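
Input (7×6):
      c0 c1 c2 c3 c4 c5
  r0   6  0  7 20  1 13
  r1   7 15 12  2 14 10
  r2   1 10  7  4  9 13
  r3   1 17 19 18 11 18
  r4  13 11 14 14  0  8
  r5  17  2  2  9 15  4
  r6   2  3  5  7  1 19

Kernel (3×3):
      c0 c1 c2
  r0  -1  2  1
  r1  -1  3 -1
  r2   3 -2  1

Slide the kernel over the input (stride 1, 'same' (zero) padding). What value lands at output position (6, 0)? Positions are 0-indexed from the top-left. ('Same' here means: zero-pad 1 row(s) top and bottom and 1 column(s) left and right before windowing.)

39

The receptive field on the zero-padded input at this output position is [0 17 2 / 0 2 3 / 0 0 0]. Elementwise product with the kernel and sum: 0·-1 + 17·2 + 2·1 + 0·-1 + 2·3 + 3·-1 + 0·3 + 0·-2 + 0·1.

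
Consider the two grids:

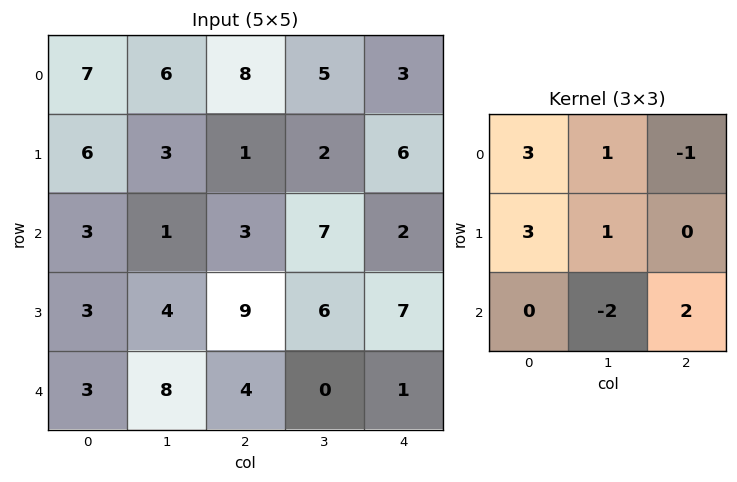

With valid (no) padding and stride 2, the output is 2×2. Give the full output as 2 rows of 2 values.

44 21
12 49

Output[0,0]: The receptive field on the input at this output position is [7 6 8 / 6 3 1 / 3 1 3]. Elementwise product with the kernel and sum: 7·3 + 6·1 + 8·-1 + 6·3 + 3·1 + 1·-2 + 3·2.
Output[0,1]: The receptive field on the input at this output position is [8 5 3 / 1 2 6 / 3 7 2]. Elementwise product with the kernel and sum: 8·3 + 5·1 + 3·-1 + 1·3 + 2·1 + 7·-2 + 2·2.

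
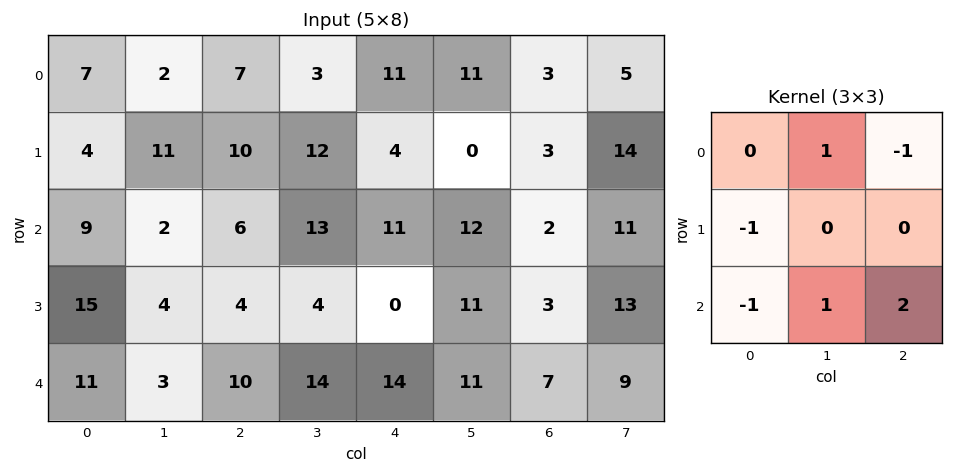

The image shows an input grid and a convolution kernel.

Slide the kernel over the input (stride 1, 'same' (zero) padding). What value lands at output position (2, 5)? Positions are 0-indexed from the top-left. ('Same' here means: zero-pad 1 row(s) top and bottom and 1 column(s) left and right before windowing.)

3

The receptive field on the zero-padded input at this output position is [4 0 3 / 11 12 2 / 0 11 3]. Elementwise product with the kernel and sum: 0·1 + 3·-1 + 11·-1 + 0·-1 + 11·1 + 3·2.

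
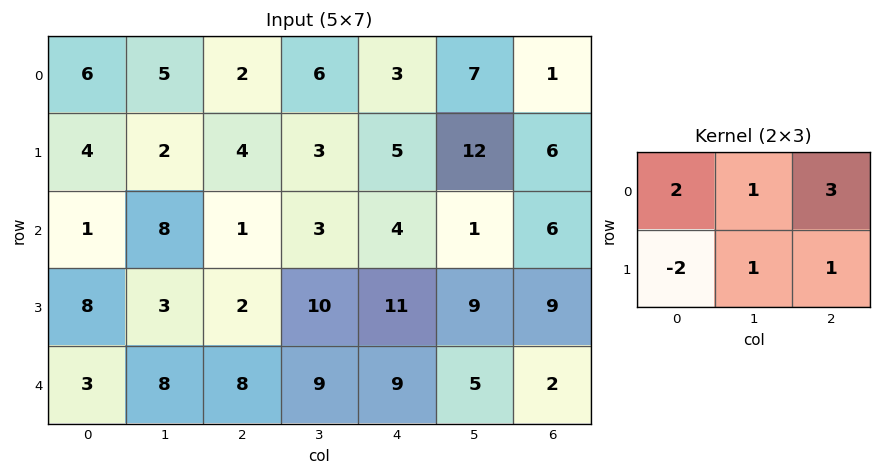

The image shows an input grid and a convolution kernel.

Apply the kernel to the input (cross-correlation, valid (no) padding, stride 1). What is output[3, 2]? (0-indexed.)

49

The receptive field on the input at this output position is [2 10 11 / 8 9 9]. Elementwise product with the kernel and sum: 2·2 + 10·1 + 11·3 + 8·-2 + 9·1 + 9·1.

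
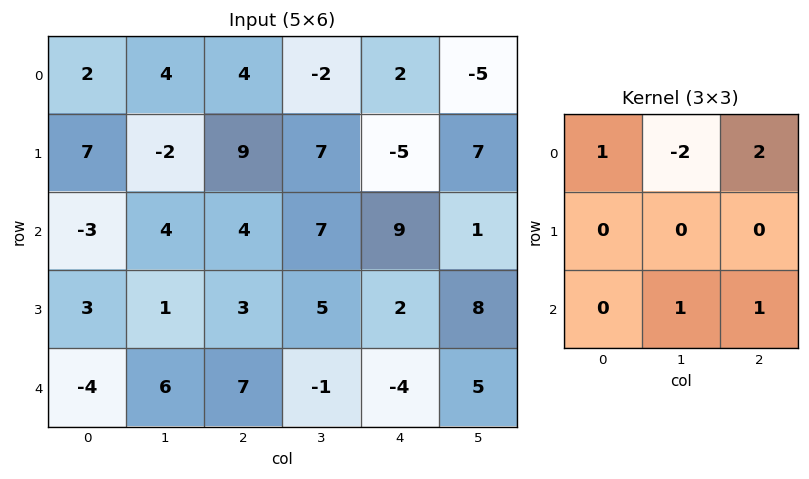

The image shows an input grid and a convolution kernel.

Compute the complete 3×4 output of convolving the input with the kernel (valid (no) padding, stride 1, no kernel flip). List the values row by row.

Output[0,0]: The receptive field on the input at this output position is [2 4 4 / 7 -2 9 / -3 4 4]. Elementwise product with the kernel and sum: 2·1 + 4·-2 + 4·2 + 4·1 + 4·1.

10 3 28 -6
33 2 -8 41
10 16 3 -8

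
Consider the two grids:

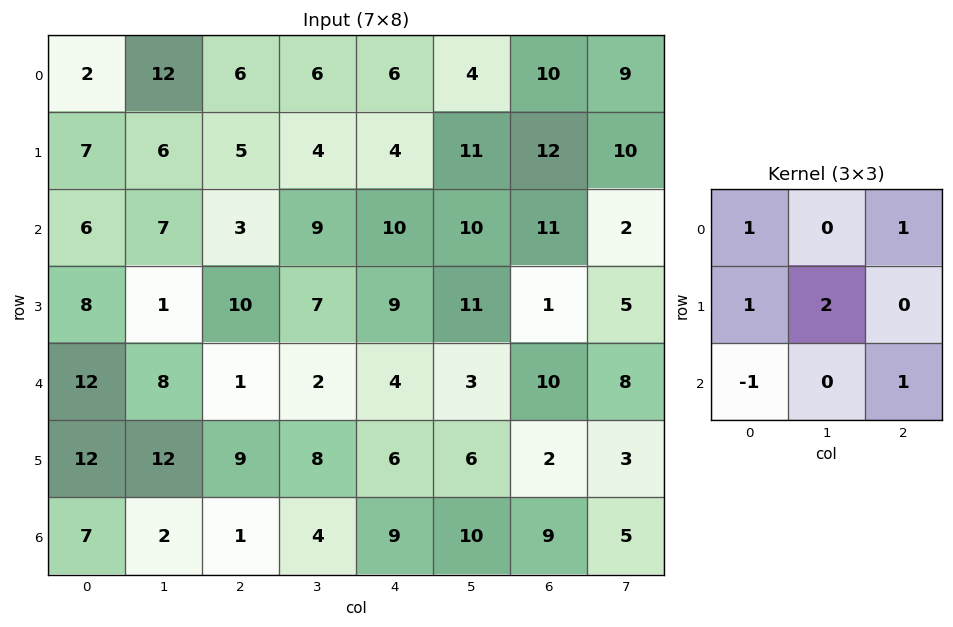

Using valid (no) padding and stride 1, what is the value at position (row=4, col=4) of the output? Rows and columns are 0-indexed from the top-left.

32

The receptive field on the input at this output position is [4 3 10 / 6 6 2 / 9 10 9]. Elementwise product with the kernel and sum: 4·1 + 10·1 + 6·1 + 6·2 + 9·-1 + 9·1.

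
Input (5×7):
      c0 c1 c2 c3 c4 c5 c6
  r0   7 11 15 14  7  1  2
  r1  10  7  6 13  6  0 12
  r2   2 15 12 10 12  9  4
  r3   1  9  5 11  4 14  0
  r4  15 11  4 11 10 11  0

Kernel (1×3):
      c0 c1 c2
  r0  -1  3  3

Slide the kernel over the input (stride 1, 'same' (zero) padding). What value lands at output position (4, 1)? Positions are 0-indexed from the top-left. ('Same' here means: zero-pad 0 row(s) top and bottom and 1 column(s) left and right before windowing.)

30

The receptive field on the zero-padded input at this output position is [15 11 4]. Elementwise product with the kernel and sum: 15·-1 + 11·3 + 4·3.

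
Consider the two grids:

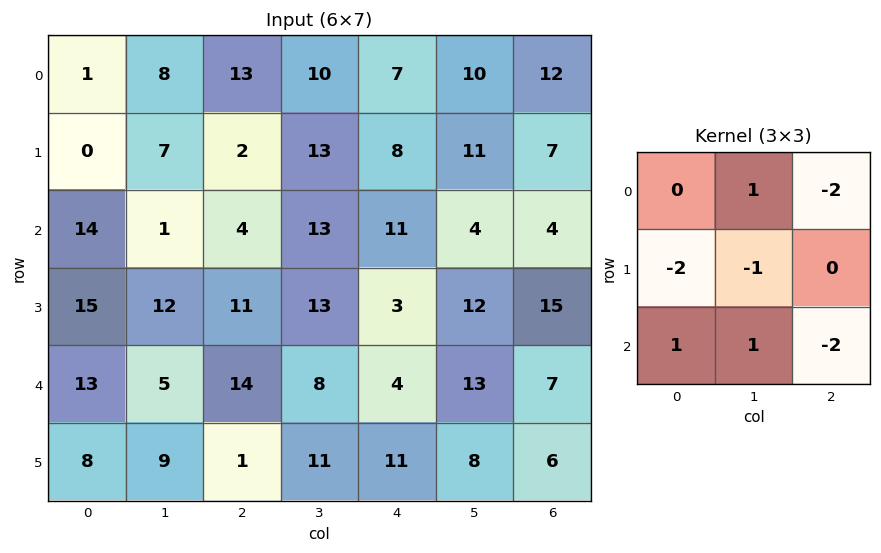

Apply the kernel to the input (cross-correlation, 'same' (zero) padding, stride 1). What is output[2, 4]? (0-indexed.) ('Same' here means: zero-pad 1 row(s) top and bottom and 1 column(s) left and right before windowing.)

The receptive field on the zero-padded input at this output position is [13 8 11 / 13 11 4 / 13 3 12]. Elementwise product with the kernel and sum: 8·1 + 11·-2 + 13·-2 + 11·-1 + 13·1 + 3·1 + 12·-2.

-59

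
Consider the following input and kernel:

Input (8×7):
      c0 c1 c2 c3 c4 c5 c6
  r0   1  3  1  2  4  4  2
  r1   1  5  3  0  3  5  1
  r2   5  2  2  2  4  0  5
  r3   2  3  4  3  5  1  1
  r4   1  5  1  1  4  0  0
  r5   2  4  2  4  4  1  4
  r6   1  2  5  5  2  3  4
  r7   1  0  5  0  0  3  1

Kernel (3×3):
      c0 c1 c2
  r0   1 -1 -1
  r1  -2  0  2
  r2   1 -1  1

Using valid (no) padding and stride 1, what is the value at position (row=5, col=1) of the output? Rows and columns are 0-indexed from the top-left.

The receptive field on the input at this output position is [4 2 4 / 2 5 5 / 0 5 0]. Elementwise product with the kernel and sum: 4·1 + 2·-1 + 4·-1 + 2·-2 + 5·2 + 0·1 + 5·-1 + 0·1.

-1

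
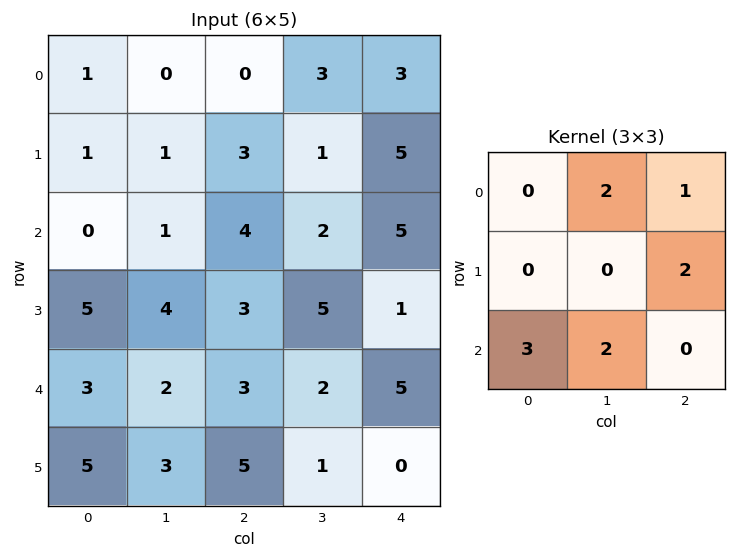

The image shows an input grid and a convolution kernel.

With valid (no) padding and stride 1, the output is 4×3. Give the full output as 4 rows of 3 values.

Output[0,0]: The receptive field on the input at this output position is [1 0 0 / 1 1 3 / 0 1 4]. Elementwise product with the kernel and sum: 0·2 + 0·1 + 3·2 + 0·3 + 1·2.

8 16 35
36 29 36
25 32 24
38 34 38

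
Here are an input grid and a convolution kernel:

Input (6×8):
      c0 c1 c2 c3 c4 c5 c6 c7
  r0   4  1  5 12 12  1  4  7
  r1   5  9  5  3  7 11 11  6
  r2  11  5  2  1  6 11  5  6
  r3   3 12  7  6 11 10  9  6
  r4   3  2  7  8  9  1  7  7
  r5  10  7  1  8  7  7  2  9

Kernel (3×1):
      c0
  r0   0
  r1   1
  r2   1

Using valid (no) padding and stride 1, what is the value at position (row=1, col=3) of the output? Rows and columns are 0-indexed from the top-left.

The receptive field on the input at this output position is [3 / 1 / 6]. Elementwise product with the kernel and sum: 1·1 + 6·1.

7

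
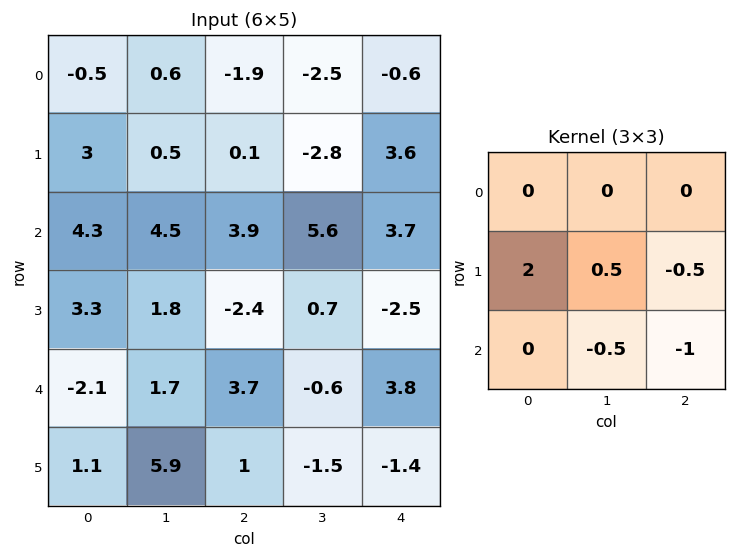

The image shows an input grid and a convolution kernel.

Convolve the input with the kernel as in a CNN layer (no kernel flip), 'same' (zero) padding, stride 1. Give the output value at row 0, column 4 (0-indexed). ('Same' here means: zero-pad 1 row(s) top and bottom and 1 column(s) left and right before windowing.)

The receptive field on the zero-padded input at this output position is [0 0 0 / -2.5 -0.6 0 / -2.8 3.6 0]. Elementwise product with the kernel and sum: -2.5·2 + -0.6·0.5 + 0·-0.5 + 3.6·-0.5 + 0·-1.

-7.1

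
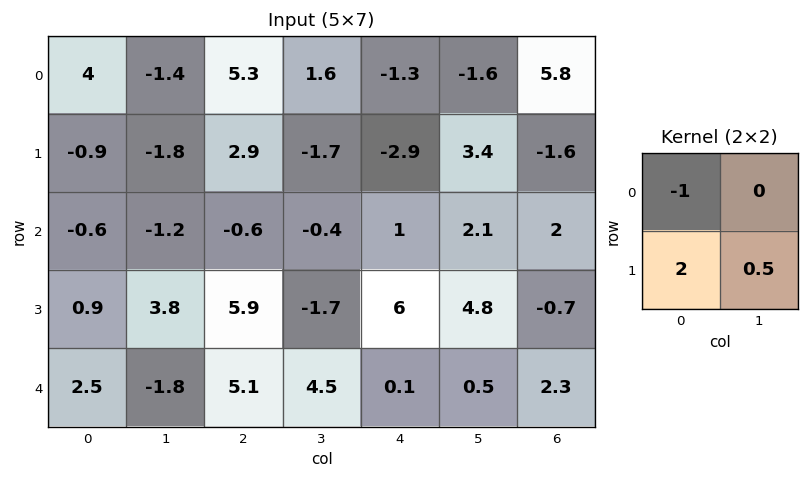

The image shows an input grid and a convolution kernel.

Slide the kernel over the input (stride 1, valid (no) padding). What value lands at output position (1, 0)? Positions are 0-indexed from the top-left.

The receptive field on the input at this output position is [-0.9 -1.8 / -0.6 -1.2]. Elementwise product with the kernel and sum: -0.9·-1 + -0.6·2 + -1.2·0.5.

-0.9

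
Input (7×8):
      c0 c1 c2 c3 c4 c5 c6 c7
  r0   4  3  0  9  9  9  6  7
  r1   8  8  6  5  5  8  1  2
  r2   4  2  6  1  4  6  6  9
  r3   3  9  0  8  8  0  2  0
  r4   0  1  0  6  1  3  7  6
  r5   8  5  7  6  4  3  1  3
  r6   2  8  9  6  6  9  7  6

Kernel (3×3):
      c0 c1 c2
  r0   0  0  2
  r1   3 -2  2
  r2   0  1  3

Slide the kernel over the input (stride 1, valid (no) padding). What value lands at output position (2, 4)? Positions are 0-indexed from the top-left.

64

The receptive field on the input at this output position is [4 6 6 / 8 0 2 / 1 3 7]. Elementwise product with the kernel and sum: 6·2 + 8·3 + 0·-2 + 2·2 + 3·1 + 7·3.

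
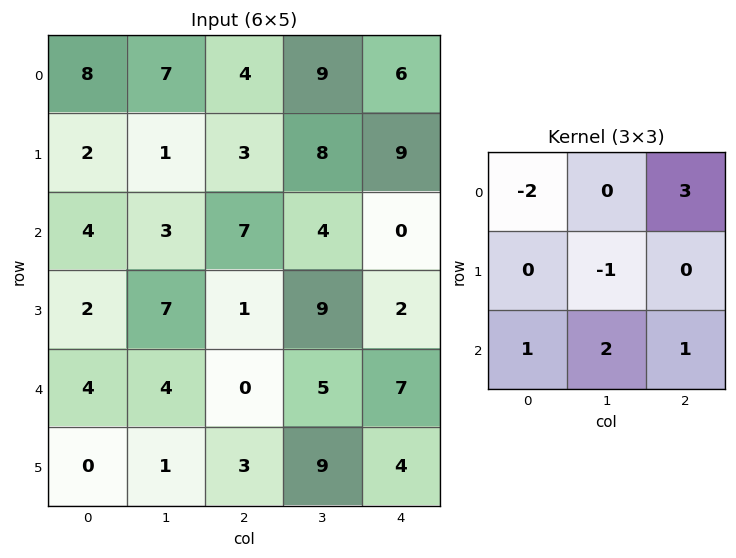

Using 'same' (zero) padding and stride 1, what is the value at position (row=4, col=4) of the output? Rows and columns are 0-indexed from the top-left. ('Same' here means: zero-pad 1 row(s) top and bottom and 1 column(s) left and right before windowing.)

-8

The receptive field on the zero-padded input at this output position is [9 2 0 / 5 7 0 / 9 4 0]. Elementwise product with the kernel and sum: 9·-2 + 0·3 + 7·-1 + 9·1 + 4·2 + 0·1.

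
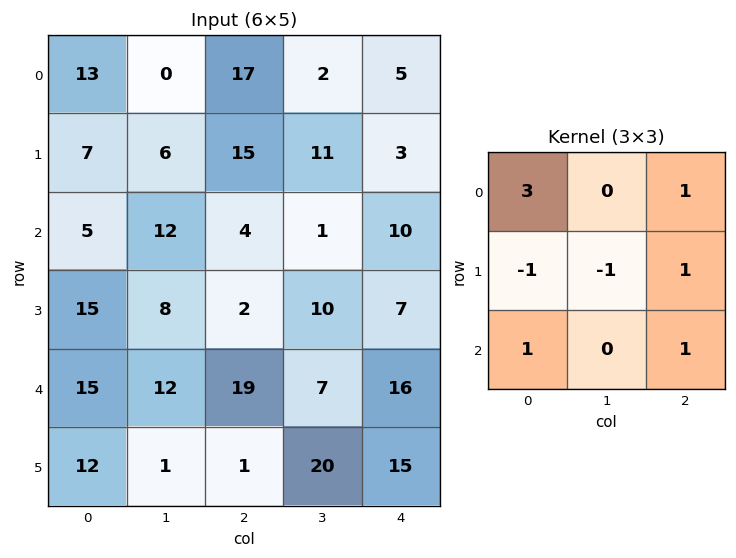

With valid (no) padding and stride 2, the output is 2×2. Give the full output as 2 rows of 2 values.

67 47
32 52

Output[0,0]: The receptive field on the input at this output position is [13 0 17 / 7 6 15 / 5 12 4]. Elementwise product with the kernel and sum: 13·3 + 17·1 + 7·-1 + 6·-1 + 15·1 + 5·1 + 4·1.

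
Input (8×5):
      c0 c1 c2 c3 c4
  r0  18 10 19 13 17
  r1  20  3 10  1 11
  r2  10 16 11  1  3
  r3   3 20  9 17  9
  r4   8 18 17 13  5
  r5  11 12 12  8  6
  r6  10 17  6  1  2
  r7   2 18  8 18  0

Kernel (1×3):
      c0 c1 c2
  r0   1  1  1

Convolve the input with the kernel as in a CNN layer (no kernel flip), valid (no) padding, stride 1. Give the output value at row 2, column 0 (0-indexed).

The receptive field on the input at this output position is [10 16 11]. Elementwise product with the kernel and sum: 10·1 + 16·1 + 11·1.

37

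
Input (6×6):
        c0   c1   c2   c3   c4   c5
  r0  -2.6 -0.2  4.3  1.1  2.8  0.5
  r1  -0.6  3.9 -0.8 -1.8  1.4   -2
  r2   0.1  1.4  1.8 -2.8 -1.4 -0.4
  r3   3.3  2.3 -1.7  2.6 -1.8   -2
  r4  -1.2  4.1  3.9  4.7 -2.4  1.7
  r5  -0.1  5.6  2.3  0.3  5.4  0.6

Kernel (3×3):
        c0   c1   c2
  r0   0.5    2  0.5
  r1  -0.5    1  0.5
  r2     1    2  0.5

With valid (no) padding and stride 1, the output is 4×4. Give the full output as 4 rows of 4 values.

8.05 9 0.55 1.9
16.4 -0.65 -5.1 -1.3
12.5 15.6 9.25 -7.75
24.3 13.6 10.6 4.2

Output[0,0]: The receptive field on the input at this output position is [-2.6 -0.2 4.3 / -0.6 3.9 -0.8 / 0.1 1.4 1.8]. Elementwise product with the kernel and sum: -2.6·0.5 + -0.2·2 + 4.3·0.5 + -0.6·-0.5 + 3.9·1 + -0.8·0.5 + 0.1·1 + 1.4·2 + 1.8·0.5.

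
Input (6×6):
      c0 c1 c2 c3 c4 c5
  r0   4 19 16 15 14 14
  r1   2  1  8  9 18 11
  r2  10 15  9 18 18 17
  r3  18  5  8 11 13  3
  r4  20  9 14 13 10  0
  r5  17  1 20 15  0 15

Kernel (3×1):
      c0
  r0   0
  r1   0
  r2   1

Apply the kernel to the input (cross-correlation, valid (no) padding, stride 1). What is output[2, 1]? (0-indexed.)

The receptive field on the input at this output position is [15 / 5 / 9]. Elementwise product with the kernel and sum: 9·1.

9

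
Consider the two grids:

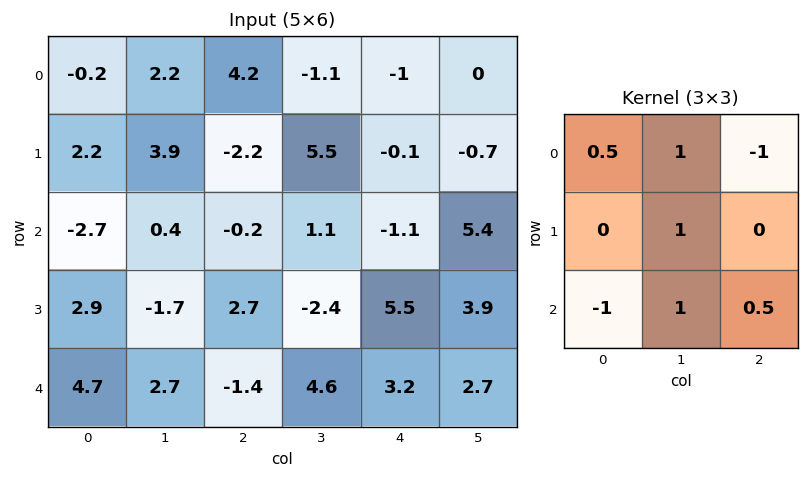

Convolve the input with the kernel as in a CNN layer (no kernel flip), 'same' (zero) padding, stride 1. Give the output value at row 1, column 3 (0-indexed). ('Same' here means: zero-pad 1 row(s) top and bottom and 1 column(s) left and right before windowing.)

The receptive field on the zero-padded input at this output position is [4.2 -1.1 -1 / -2.2 5.5 -0.1 / -0.2 1.1 -1.1]. Elementwise product with the kernel and sum: 4.2·0.5 + -1.1·1 + -1·-1 + 5.5·1 + -0.2·-1 + 1.1·1 + -1.1·0.5.

8.25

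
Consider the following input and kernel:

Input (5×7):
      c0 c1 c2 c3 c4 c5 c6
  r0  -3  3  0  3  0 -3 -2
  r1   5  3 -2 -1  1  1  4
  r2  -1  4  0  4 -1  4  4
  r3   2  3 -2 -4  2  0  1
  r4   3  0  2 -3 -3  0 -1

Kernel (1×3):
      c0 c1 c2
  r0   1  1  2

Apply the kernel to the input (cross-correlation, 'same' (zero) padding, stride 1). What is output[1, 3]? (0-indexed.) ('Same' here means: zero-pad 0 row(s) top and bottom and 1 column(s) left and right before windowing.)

-1

The receptive field on the zero-padded input at this output position is [-2 -1 1]. Elementwise product with the kernel and sum: -2·1 + -1·1 + 1·2.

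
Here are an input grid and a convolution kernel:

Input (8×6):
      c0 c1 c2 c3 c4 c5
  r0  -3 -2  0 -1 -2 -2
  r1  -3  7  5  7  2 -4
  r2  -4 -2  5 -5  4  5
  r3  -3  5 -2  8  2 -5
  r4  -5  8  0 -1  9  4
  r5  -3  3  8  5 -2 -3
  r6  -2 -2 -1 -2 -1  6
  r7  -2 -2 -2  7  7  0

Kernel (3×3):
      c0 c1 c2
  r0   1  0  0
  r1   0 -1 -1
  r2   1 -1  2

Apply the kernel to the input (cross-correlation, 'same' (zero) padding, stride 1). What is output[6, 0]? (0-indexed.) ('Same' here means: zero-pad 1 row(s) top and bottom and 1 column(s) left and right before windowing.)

The receptive field on the zero-padded input at this output position is [0 -3 3 / 0 -2 -2 / 0 -2 -2]. Elementwise product with the kernel and sum: 0·1 + -2·-1 + -2·-1 + 0·1 + -2·-1 + -2·2.

2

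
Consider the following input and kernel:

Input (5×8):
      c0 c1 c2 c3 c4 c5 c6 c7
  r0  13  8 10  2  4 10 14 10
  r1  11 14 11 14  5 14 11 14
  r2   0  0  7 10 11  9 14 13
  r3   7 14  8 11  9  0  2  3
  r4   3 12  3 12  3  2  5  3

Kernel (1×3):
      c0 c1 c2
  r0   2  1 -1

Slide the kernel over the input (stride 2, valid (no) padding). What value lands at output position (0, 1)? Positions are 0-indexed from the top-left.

18

The receptive field on the input at this output position is [10 2 4]. Elementwise product with the kernel and sum: 10·2 + 2·1 + 4·-1.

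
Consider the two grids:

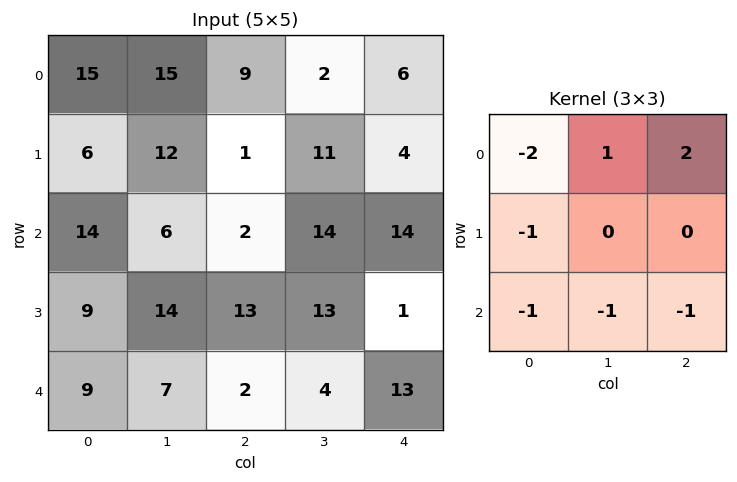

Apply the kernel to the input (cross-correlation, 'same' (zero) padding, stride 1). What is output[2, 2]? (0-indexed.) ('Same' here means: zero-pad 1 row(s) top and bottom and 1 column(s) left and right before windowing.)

-47

The receptive field on the zero-padded input at this output position is [12 1 11 / 6 2 14 / 14 13 13]. Elementwise product with the kernel and sum: 12·-2 + 1·1 + 11·2 + 6·-1 + 14·-1 + 13·-1 + 13·-1.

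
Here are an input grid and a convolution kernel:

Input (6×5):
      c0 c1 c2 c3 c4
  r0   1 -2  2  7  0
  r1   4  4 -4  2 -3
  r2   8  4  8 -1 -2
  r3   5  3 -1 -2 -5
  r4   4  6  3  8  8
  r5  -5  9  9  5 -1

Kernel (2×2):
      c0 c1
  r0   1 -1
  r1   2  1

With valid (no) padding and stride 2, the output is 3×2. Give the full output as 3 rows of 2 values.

Output[0,0]: The receptive field on the input at this output position is [1 -2 / 4 4]. Elementwise product with the kernel and sum: 1·1 + -2·-1 + 4·2 + 4·1.
Output[0,1]: The receptive field on the input at this output position is [2 7 / -4 2]. Elementwise product with the kernel and sum: 2·1 + 7·-1 + -4·2 + 2·1.

15 -11
17 5
-3 18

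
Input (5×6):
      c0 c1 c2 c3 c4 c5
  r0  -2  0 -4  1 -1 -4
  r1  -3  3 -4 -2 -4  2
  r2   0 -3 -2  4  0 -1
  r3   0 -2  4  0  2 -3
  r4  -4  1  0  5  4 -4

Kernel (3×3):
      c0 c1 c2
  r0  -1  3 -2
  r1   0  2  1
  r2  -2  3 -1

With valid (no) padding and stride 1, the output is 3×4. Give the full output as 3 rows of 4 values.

5 -28 17 -9
2 5 4 -6
6 -10 27 5

Output[0,0]: The receptive field on the input at this output position is [-2 0 -4 / -3 3 -4 / 0 -3 -2]. Elementwise product with the kernel and sum: -2·-1 + 0·3 + -4·-2 + 3·2 + -4·1 + 0·-2 + -3·3 + -2·-1.
Output[0,1]: The receptive field on the input at this output position is [0 -4 1 / 3 -4 -2 / -3 -2 4]. Elementwise product with the kernel and sum: 0·-1 + -4·3 + 1·-2 + -4·2 + -2·1 + -3·-2 + -2·3 + 4·-1.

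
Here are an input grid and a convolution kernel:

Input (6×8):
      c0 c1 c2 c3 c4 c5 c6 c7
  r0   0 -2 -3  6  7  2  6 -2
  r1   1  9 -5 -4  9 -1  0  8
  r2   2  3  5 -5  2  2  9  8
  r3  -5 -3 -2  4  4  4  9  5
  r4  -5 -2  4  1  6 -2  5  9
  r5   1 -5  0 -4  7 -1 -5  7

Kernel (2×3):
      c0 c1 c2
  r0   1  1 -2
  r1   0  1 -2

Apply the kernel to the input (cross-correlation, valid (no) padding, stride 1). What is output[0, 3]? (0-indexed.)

20

The receptive field on the input at this output position is [6 7 2 / -4 9 -1]. Elementwise product with the kernel and sum: 6·1 + 7·1 + 2·-2 + 9·1 + -1·-2.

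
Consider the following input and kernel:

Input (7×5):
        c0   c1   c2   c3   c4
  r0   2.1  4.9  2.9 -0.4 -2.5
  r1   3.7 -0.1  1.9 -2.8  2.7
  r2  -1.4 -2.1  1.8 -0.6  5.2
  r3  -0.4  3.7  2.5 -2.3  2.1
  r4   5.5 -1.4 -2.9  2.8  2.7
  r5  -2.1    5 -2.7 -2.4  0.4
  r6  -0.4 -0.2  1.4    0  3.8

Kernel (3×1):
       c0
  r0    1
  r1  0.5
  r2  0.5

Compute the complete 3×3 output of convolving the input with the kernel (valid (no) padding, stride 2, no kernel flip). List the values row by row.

Output[0,0]: The receptive field on the input at this output position is [2.1 / 3.7 / -1.4]. Elementwise product with the kernel and sum: 2.1·1 + 3.7·0.5 + -1.4·0.5.
Output[0,1]: The receptive field on the input at this output position is [2.9 / 1.9 / 1.8]. Elementwise product with the kernel and sum: 2.9·1 + 1.9·0.5 + 1.8·0.5.

3.25 4.75 1.45
1.15 1.6 7.6
4.25 -3.55 4.8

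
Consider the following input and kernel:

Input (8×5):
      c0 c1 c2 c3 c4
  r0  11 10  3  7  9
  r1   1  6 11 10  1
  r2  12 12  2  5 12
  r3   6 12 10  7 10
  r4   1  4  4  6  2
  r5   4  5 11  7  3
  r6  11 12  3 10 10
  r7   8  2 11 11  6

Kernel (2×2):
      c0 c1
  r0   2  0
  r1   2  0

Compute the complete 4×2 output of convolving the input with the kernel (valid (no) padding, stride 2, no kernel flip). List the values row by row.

Output[0,0]: The receptive field on the input at this output position is [11 10 / 1 6]. Elementwise product with the kernel and sum: 11·2 + 1·2.

24 28
36 24
10 30
38 28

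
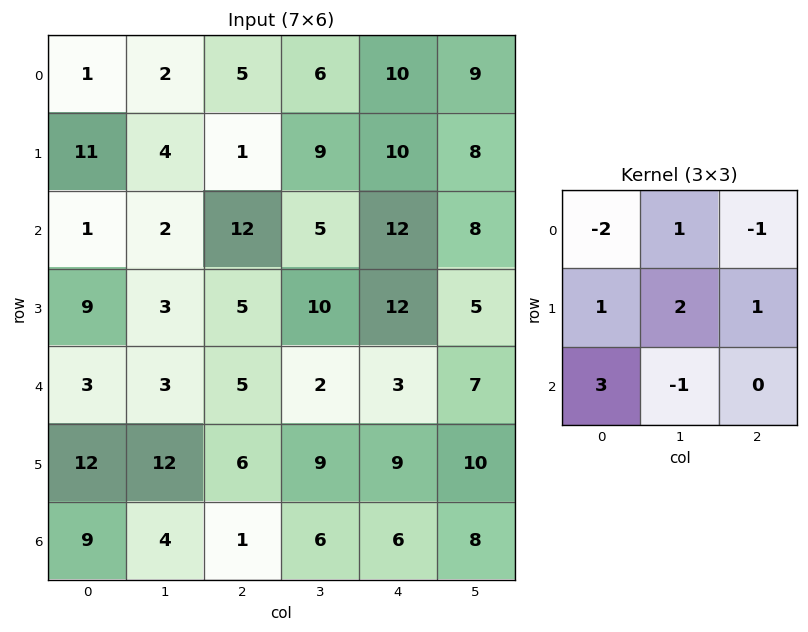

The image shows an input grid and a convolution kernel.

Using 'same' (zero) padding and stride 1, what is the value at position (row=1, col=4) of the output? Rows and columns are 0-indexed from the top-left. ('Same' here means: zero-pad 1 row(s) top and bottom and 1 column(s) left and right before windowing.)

The receptive field on the zero-padded input at this output position is [6 10 9 / 9 10 8 / 5 12 8]. Elementwise product with the kernel and sum: 6·-2 + 10·1 + 9·-1 + 9·1 + 10·2 + 8·1 + 5·3 + 12·-1.

29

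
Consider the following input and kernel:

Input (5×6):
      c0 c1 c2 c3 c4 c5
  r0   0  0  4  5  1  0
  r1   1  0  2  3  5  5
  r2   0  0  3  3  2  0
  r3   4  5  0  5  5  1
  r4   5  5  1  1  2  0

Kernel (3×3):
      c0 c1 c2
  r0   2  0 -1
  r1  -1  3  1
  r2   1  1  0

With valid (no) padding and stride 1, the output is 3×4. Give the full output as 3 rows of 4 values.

Output[0,0]: The receptive field on the input at this output position is [0 0 4 / 1 0 2 / 0 0 3]. Elementwise product with the kernel and sum: 0·2 + 4·-1 + 1·-1 + 0·3 + 2·1 + 0·1 + 0·1.

-3 7 25 32
12 14 12 14
18 3 26 20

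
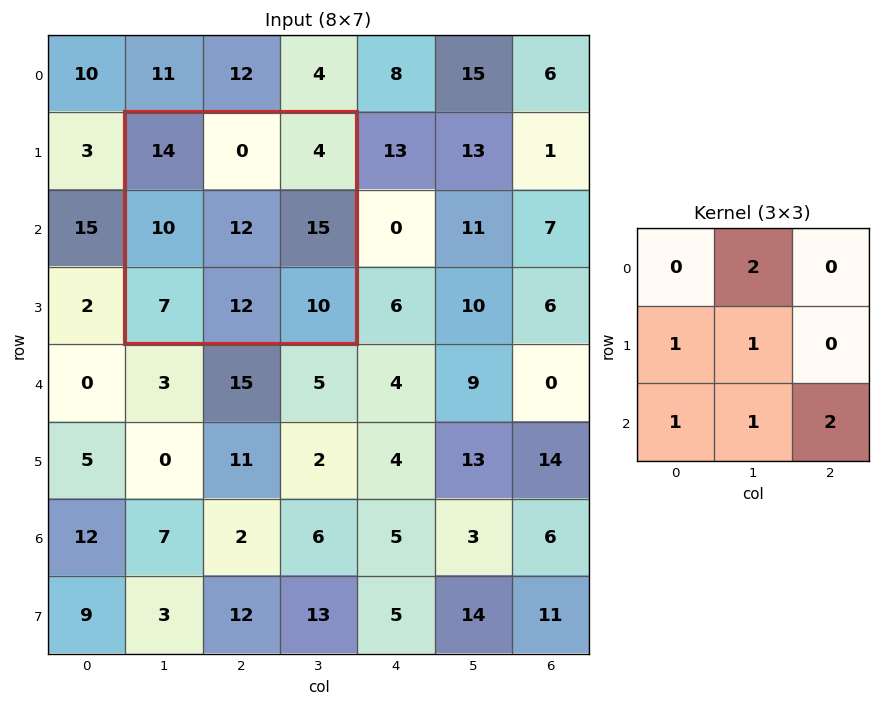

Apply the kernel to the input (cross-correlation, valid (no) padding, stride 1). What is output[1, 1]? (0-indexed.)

61

The receptive field on the input at this output position is [14 0 4 / 10 12 15 / 7 12 10]. Elementwise product with the kernel and sum: 0·2 + 10·1 + 12·1 + 7·1 + 12·1 + 10·2.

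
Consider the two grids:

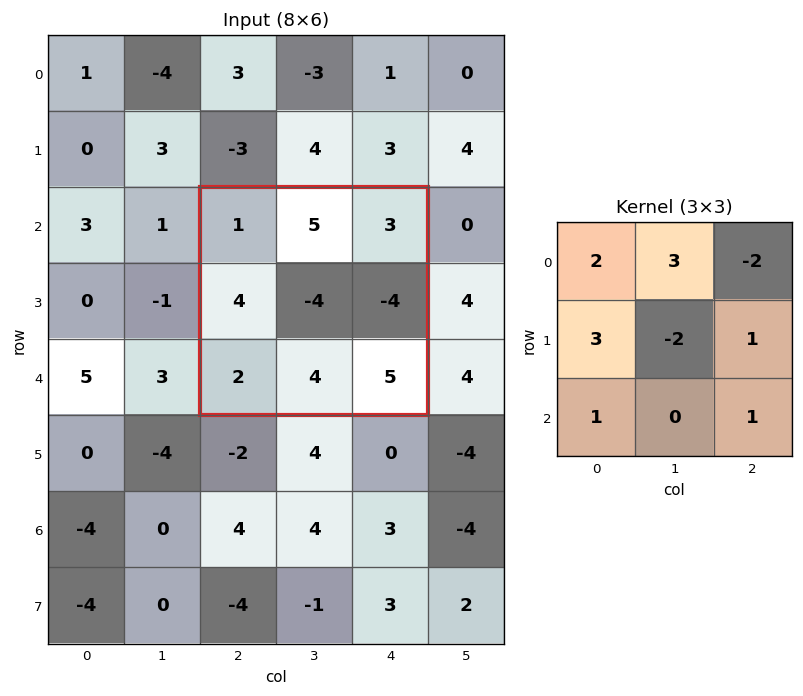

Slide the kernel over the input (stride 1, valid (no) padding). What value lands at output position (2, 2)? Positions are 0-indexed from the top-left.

The receptive field on the input at this output position is [1 5 3 / 4 -4 -4 / 2 4 5]. Elementwise product with the kernel and sum: 1·2 + 5·3 + 3·-2 + 4·3 + -4·-2 + -4·1 + 2·1 + 5·1.

34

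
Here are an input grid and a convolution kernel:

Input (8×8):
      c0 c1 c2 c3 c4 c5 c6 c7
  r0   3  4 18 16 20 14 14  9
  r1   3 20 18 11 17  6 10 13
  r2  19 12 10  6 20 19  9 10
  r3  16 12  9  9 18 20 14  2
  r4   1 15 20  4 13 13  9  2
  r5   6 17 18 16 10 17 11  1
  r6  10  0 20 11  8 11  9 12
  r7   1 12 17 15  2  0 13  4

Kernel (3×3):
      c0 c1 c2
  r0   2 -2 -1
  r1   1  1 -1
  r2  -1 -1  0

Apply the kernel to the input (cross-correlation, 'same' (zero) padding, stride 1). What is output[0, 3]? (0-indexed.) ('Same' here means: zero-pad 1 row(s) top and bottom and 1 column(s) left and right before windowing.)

-15

The receptive field on the zero-padded input at this output position is [0 0 0 / 18 16 20 / 18 11 17]. Elementwise product with the kernel and sum: 0·2 + 0·-2 + 0·-1 + 18·1 + 16·1 + 20·-1 + 18·-1 + 11·-1.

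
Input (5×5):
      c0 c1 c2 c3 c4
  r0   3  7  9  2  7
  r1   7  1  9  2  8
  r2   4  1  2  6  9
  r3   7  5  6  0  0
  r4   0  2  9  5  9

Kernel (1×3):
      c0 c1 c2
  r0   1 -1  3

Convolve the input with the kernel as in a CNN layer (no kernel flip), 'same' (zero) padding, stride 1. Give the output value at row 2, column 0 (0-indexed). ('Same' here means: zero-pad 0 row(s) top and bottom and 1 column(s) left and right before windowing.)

The receptive field on the zero-padded input at this output position is [0 4 1]. Elementwise product with the kernel and sum: 0·1 + 4·-1 + 1·3.

-1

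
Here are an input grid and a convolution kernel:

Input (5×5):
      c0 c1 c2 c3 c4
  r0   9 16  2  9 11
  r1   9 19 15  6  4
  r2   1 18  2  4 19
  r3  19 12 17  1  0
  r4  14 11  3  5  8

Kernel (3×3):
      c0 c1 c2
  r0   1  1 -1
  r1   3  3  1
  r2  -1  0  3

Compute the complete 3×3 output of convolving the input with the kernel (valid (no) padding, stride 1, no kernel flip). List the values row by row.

127 111 122
104 83 37
122 108 62

Output[0,0]: The receptive field on the input at this output position is [9 16 2 / 9 19 15 / 1 18 2]. Elementwise product with the kernel and sum: 9·1 + 16·1 + 2·-1 + 9·3 + 19·3 + 15·1 + 1·-1 + 2·3.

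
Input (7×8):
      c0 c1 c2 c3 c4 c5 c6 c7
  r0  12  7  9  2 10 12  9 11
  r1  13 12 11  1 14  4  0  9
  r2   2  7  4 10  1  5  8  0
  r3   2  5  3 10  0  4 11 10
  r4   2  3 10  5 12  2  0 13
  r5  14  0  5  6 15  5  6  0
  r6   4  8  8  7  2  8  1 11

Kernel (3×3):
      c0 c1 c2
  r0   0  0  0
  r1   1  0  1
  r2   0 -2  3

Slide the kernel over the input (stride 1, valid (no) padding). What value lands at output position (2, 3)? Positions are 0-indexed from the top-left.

-4

The receptive field on the input at this output position is [10 1 5 / 10 0 4 / 5 12 2]. Elementwise product with the kernel and sum: 10·1 + 4·1 + 12·-2 + 2·3.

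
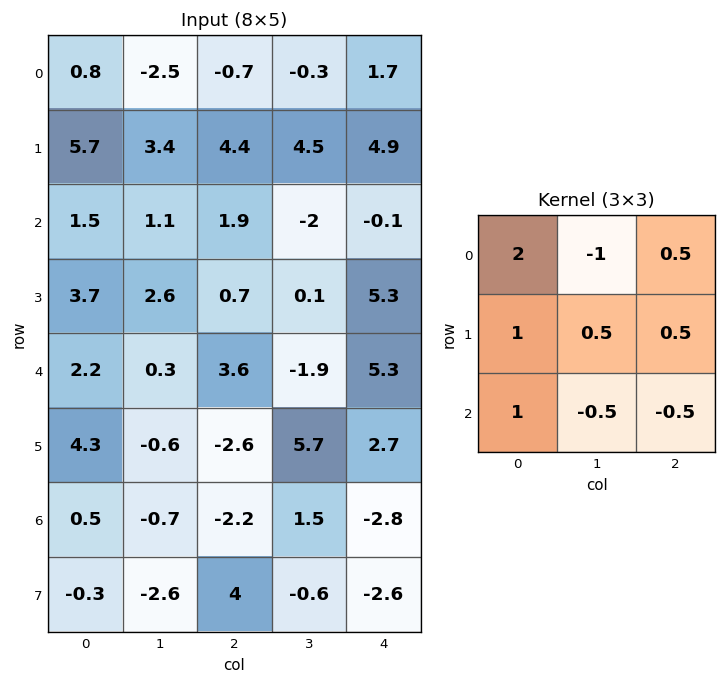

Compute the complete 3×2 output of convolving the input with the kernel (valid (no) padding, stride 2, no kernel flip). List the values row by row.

13.35 11.8
8.45 11.05
10.55 11.8

Output[0,0]: The receptive field on the input at this output position is [0.8 -2.5 -0.7 / 5.7 3.4 4.4 / 1.5 1.1 1.9]. Elementwise product with the kernel and sum: 0.8·2 + -2.5·-1 + -0.7·0.5 + 5.7·1 + 3.4·0.5 + 4.4·0.5 + 1.5·1 + 1.1·-0.5 + 1.9·-0.5.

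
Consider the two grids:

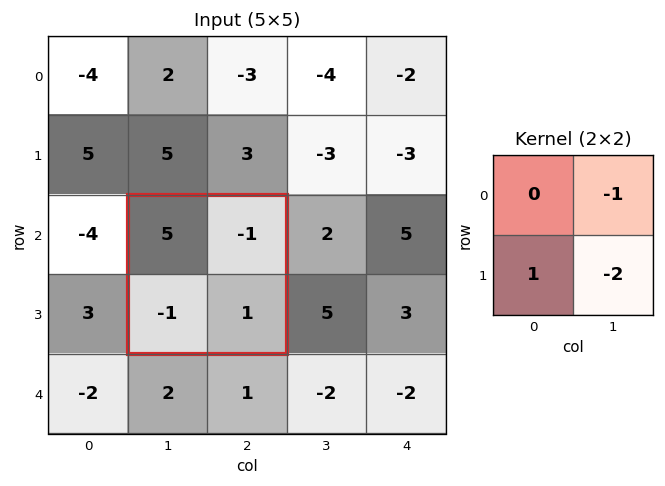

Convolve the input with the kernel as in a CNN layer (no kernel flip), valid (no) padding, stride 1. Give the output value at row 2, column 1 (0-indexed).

The receptive field on the input at this output position is [5 -1 / -1 1]. Elementwise product with the kernel and sum: -1·-1 + -1·1 + 1·-2.

-2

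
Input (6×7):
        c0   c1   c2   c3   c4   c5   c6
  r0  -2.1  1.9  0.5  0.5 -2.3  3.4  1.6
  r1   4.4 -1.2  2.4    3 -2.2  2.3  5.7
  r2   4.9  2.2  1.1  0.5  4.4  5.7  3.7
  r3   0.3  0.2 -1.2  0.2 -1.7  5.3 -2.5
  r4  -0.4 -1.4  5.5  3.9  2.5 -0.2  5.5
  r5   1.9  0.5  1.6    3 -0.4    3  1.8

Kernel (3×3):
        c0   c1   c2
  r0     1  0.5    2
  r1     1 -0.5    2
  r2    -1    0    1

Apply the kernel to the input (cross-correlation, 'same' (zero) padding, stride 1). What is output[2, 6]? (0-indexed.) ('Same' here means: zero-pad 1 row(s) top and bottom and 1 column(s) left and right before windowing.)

The receptive field on the zero-padded input at this output position is [2.3 5.7 0 / 5.7 3.7 0 / 5.3 -2.5 0]. Elementwise product with the kernel and sum: 2.3·1 + 5.7·0.5 + 0·2 + 5.7·1 + 3.7·-0.5 + 0·2 + 5.3·-1 + 0·1.

3.7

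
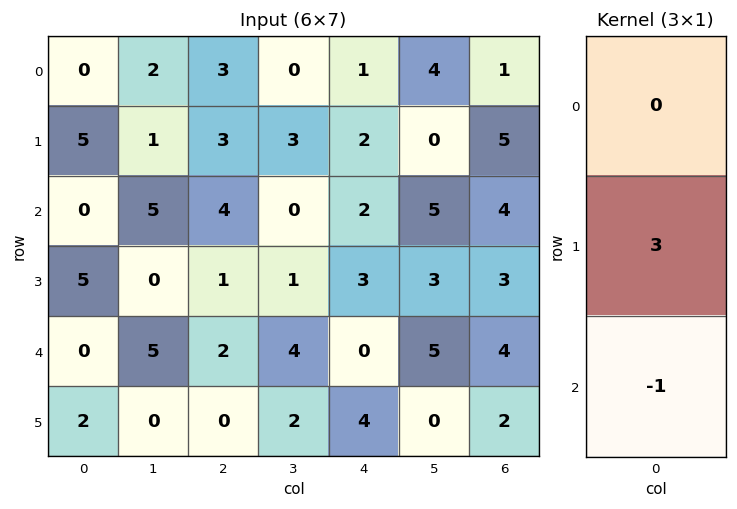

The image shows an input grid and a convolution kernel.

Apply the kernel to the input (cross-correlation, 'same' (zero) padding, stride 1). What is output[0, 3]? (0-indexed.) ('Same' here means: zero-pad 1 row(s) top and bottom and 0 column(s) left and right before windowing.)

The receptive field on the zero-padded input at this output position is [0 / 0 / 3]. Elementwise product with the kernel and sum: 0·3 + 3·-1.

-3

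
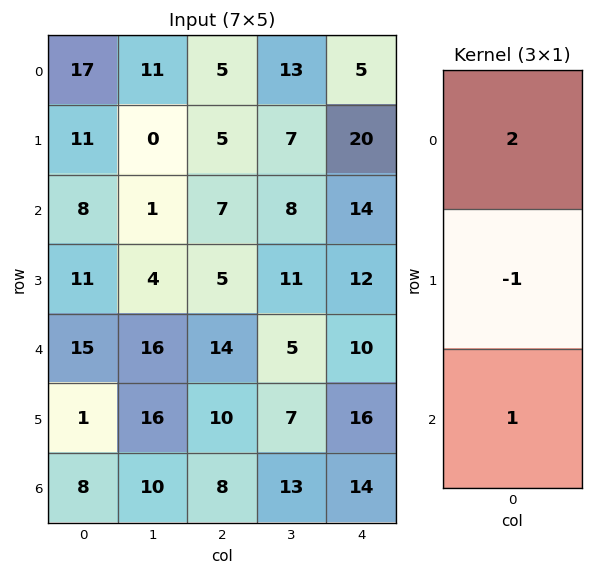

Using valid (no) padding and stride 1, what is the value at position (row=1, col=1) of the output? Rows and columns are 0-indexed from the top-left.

3

The receptive field on the input at this output position is [0 / 1 / 4]. Elementwise product with the kernel and sum: 0·2 + 1·-1 + 4·1.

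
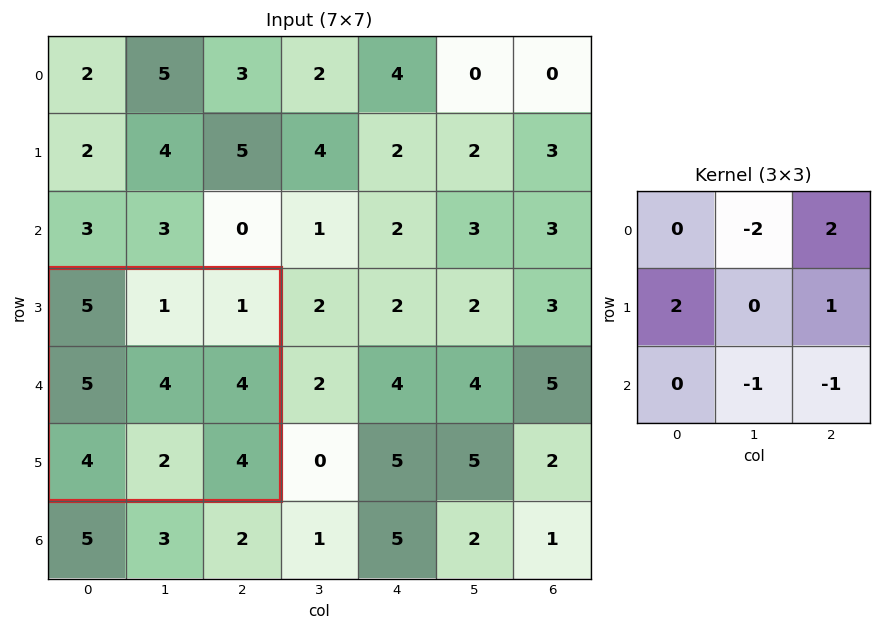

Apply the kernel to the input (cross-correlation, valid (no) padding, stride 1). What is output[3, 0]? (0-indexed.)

8

The receptive field on the input at this output position is [5 1 1 / 5 4 4 / 4 2 4]. Elementwise product with the kernel and sum: 1·-2 + 1·2 + 5·2 + 4·1 + 2·-1 + 4·-1.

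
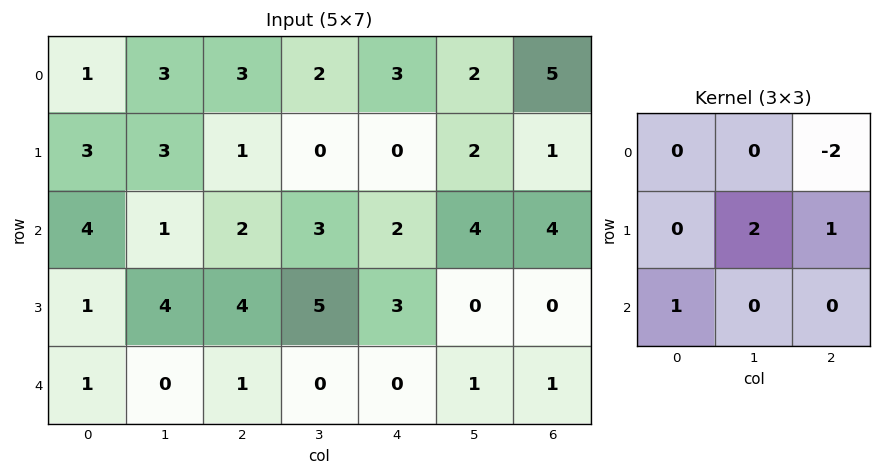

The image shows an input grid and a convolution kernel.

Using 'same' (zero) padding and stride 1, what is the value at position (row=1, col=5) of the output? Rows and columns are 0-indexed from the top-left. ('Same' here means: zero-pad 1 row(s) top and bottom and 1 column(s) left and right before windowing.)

The receptive field on the zero-padded input at this output position is [3 2 5 / 0 2 1 / 2 4 4]. Elementwise product with the kernel and sum: 5·-2 + 2·2 + 1·1 + 2·1.

-3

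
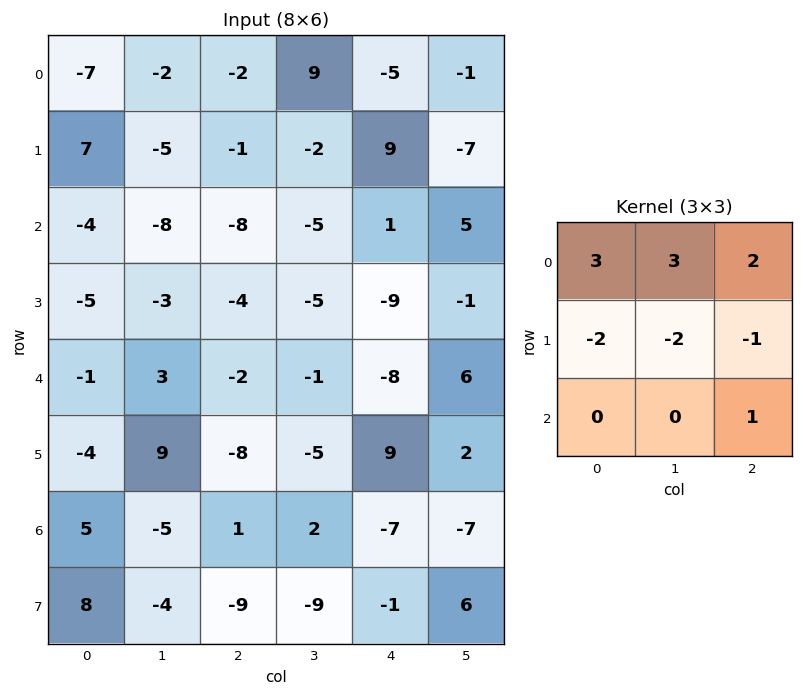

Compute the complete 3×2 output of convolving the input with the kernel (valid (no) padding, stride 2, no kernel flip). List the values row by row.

Output[0,0]: The receptive field on the input at this output position is [-7 -2 -2 / 7 -5 -1 / -4 -8 -8]. Elementwise product with the kernel and sum: -7·3 + -2·3 + -2·2 + 7·-2 + -5·-2 + -1·-1 + -8·1.
Output[0,1]: The receptive field on the input at this output position is [-2 9 -5 / -1 -2 9 / -8 -5 1]. Elementwise product with the kernel and sum: -2·3 + 9·3 + -5·2 + -1·-2 + -2·-2 + 9·-1 + 1·1.

-42 9
-34 -18
1 -15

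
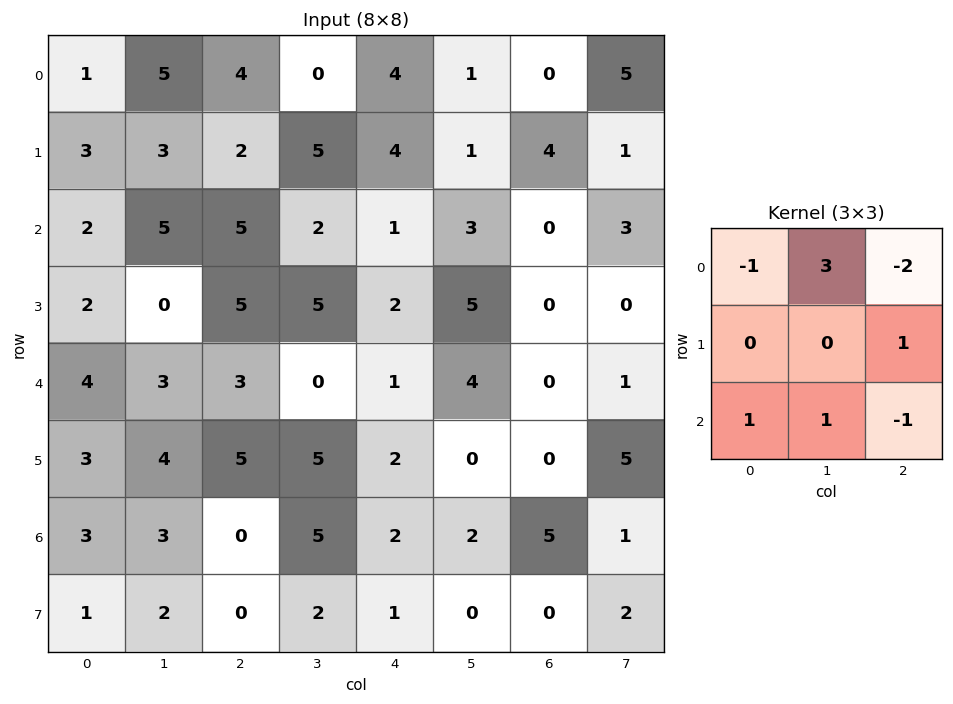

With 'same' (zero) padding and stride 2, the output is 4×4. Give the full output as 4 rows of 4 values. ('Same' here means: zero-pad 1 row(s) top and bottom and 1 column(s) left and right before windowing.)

Output[0,0]: The receptive field on the zero-padded input at this output position is [0 0 0 / 0 1 5 / 0 3 3]. Elementwise product with the kernel and sum: 0·-1 + 0·3 + 0·-2 + 5·1 + 0·1 + 3·1 + 3·-1.
Output[0,1]: The receptive field on the zero-padded input at this output position is [0 0 0 / 5 4 0 / 3 2 5]. Elementwise product with the kernel and sum: 0·-1 + 0·3 + 0·-2 + 0·1 + 3·1 + 2·1 + 5·-1.

5 0 9 9
10 -5 10 17
8 9 2 -9
3 6 6 -11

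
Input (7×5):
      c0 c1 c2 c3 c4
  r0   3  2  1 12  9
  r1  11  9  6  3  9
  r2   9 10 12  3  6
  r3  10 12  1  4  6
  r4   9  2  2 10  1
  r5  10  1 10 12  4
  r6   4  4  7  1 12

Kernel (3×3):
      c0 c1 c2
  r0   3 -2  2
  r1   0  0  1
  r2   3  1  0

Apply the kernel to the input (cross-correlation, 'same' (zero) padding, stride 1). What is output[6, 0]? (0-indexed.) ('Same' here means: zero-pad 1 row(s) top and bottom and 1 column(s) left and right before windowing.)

The receptive field on the zero-padded input at this output position is [0 10 1 / 0 4 4 / 0 0 0]. Elementwise product with the kernel and sum: 0·3 + 10·-2 + 1·2 + 4·1 + 0·3 + 0·1.

-14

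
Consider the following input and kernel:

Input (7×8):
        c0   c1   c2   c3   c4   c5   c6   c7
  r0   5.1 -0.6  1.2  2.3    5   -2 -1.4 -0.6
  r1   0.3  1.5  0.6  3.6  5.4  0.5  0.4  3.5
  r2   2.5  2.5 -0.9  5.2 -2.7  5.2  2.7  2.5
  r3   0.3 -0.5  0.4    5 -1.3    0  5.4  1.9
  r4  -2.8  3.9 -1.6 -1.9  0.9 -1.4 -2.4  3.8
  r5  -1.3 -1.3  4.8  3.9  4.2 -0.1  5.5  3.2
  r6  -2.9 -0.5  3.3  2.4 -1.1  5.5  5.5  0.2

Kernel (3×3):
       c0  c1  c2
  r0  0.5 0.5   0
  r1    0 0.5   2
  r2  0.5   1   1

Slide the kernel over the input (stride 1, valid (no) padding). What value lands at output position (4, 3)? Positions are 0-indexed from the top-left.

7

The receptive field on the input at this output position is [-1.9 0.9 -1.4 / 3.9 4.2 -0.1 / 2.4 -1.1 5.5]. Elementwise product with the kernel and sum: -1.9·0.5 + 0.9·0.5 + 4.2·0.5 + -0.1·2 + 2.4·0.5 + -1.1·1 + 5.5·1.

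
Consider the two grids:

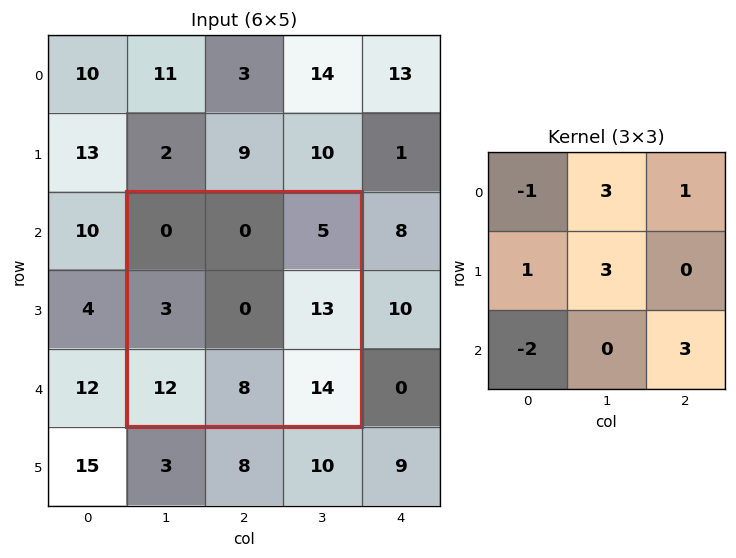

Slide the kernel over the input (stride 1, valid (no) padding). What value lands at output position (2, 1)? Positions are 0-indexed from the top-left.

The receptive field on the input at this output position is [0 0 5 / 3 0 13 / 12 8 14]. Elementwise product with the kernel and sum: 0·-1 + 0·3 + 5·1 + 3·1 + 0·3 + 12·-2 + 14·3.

26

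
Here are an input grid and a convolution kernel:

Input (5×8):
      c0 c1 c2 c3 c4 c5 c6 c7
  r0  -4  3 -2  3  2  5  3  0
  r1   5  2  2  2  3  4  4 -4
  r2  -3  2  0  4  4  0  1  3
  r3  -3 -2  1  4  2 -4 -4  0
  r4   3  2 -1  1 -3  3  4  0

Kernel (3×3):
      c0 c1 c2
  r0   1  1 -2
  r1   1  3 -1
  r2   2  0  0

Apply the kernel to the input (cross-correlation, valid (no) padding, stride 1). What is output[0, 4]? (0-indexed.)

The receptive field on the input at this output position is [2 5 3 / 3 4 4 / 4 0 1]. Elementwise product with the kernel and sum: 2·1 + 5·1 + 3·-2 + 3·1 + 4·3 + 4·-1 + 4·2.

20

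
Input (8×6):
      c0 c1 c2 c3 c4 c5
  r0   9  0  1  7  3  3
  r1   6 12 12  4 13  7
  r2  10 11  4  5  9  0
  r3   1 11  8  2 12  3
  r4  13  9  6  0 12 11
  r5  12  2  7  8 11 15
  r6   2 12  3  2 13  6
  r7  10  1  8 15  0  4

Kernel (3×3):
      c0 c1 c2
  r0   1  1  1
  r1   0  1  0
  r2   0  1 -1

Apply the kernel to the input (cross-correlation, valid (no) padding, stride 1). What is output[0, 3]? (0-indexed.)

35

The receptive field on the input at this output position is [7 3 3 / 4 13 7 / 5 9 0]. Elementwise product with the kernel and sum: 7·1 + 3·1 + 3·1 + 13·1 + 9·1 + 0·-1.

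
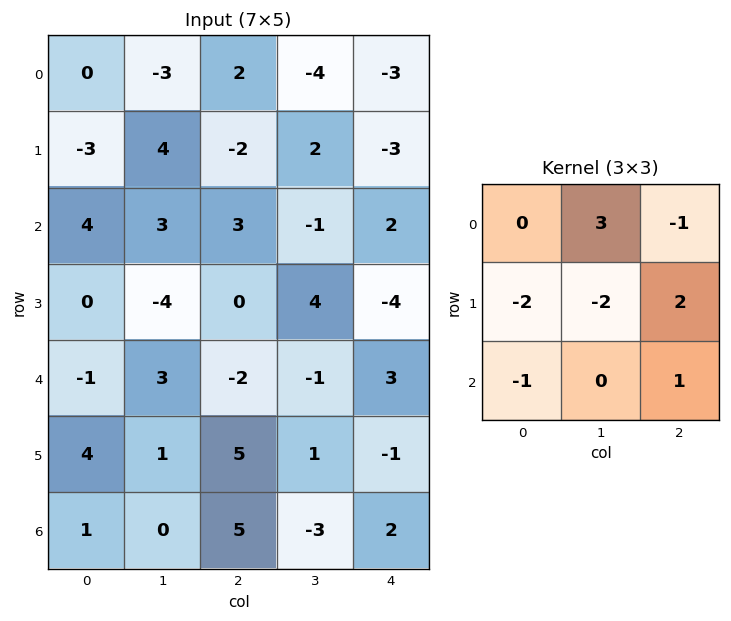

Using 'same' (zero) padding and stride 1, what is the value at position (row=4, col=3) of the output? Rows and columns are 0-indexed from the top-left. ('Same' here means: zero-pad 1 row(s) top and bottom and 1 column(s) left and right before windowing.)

22

The receptive field on the zero-padded input at this output position is [0 4 -4 / -2 -1 3 / 5 1 -1]. Elementwise product with the kernel and sum: 4·3 + -4·-1 + -2·-2 + -1·-2 + 3·2 + 5·-1 + -1·1.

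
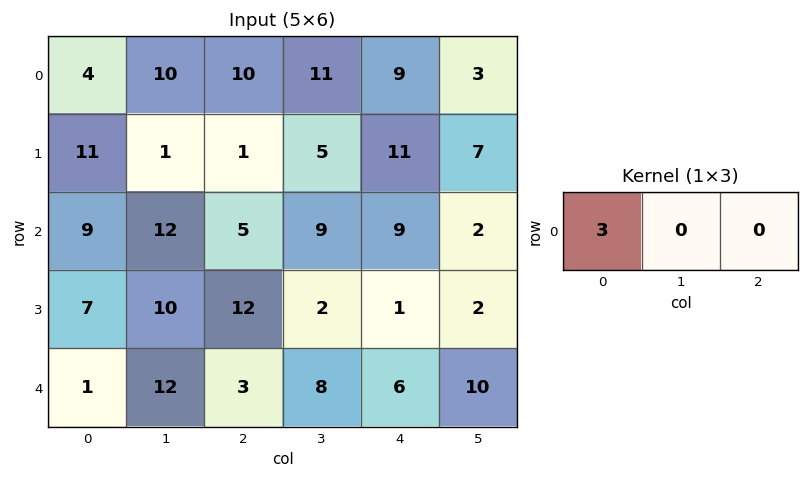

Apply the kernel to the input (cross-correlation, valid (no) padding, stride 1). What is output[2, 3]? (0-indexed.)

27

The receptive field on the input at this output position is [9 9 2]. Elementwise product with the kernel and sum: 9·3.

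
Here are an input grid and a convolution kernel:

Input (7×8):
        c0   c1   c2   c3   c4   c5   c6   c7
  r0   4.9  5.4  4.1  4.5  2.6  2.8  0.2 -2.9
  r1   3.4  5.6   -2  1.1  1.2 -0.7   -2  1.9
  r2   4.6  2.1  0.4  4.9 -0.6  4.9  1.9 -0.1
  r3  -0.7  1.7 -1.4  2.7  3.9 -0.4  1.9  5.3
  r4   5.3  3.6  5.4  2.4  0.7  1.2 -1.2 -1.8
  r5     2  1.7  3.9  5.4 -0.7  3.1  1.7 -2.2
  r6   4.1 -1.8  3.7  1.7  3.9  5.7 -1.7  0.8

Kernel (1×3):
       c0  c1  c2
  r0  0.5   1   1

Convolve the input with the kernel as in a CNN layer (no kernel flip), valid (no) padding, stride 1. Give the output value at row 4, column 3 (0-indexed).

3.1

The receptive field on the input at this output position is [2.4 0.7 1.2]. Elementwise product with the kernel and sum: 2.4·0.5 + 0.7·1 + 1.2·1.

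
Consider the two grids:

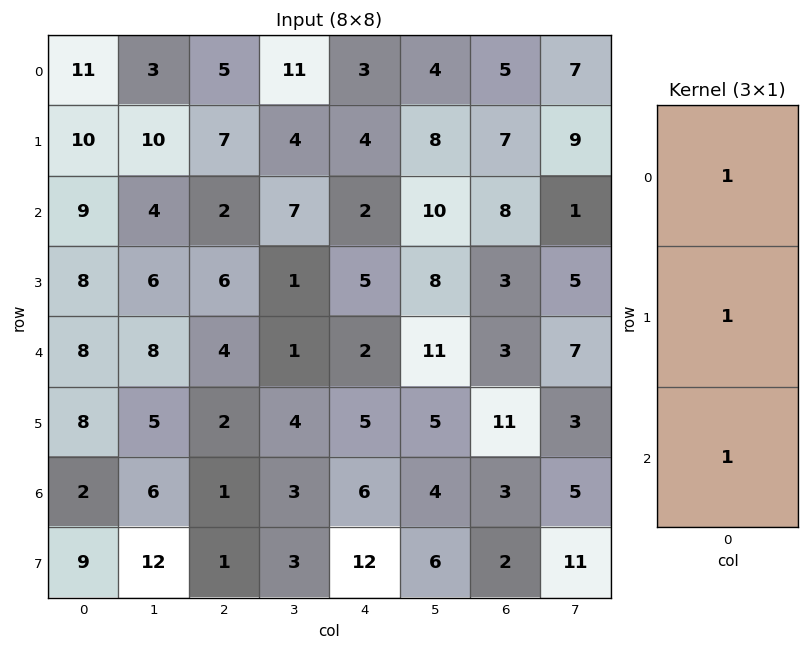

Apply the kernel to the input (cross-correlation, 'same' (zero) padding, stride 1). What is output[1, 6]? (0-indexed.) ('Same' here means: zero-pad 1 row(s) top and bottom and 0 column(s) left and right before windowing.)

20

The receptive field on the zero-padded input at this output position is [5 / 7 / 8]. Elementwise product with the kernel and sum: 5·1 + 7·1 + 8·1.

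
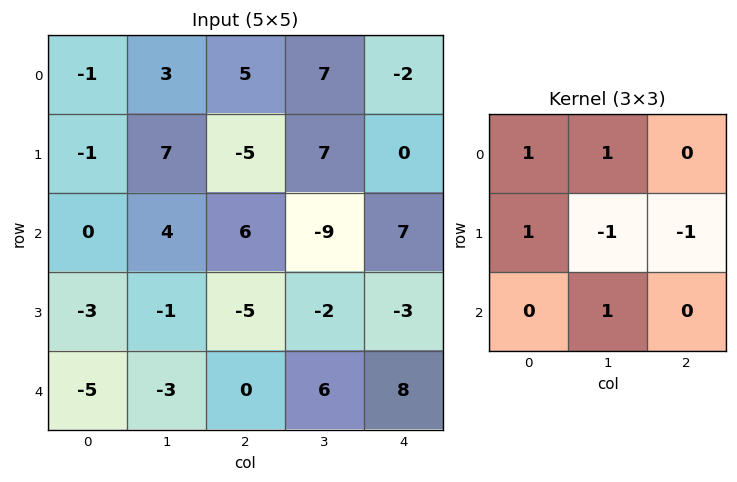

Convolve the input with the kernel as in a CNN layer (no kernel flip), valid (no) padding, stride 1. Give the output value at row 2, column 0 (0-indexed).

The receptive field on the input at this output position is [0 4 6 / -3 -1 -5 / -5 -3 0]. Elementwise product with the kernel and sum: 0·1 + 4·1 + -3·1 + -1·-1 + -5·-1 + -3·1.

4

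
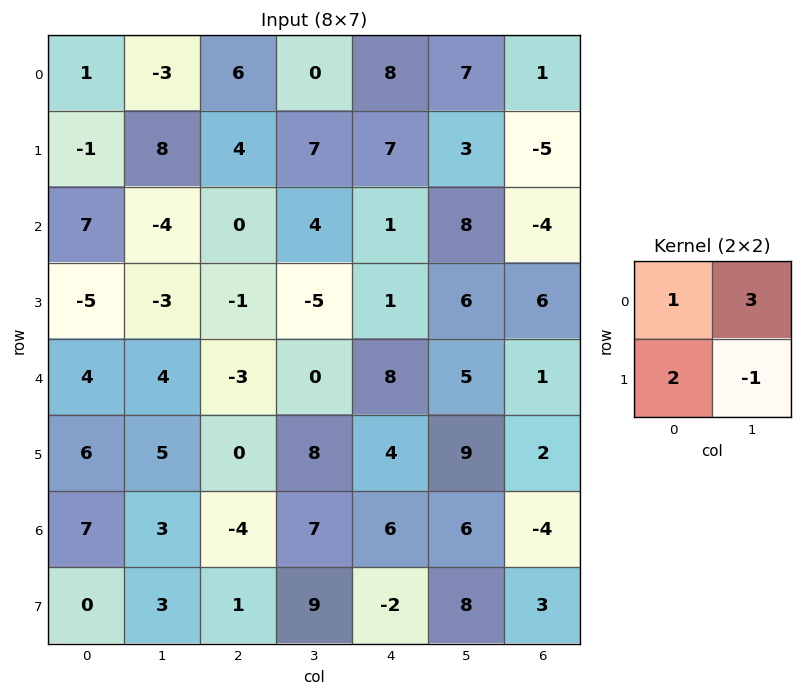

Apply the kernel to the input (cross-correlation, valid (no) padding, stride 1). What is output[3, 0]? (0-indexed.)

The receptive field on the input at this output position is [-5 -3 / 4 4]. Elementwise product with the kernel and sum: -5·1 + -3·3 + 4·2 + 4·-1.

-10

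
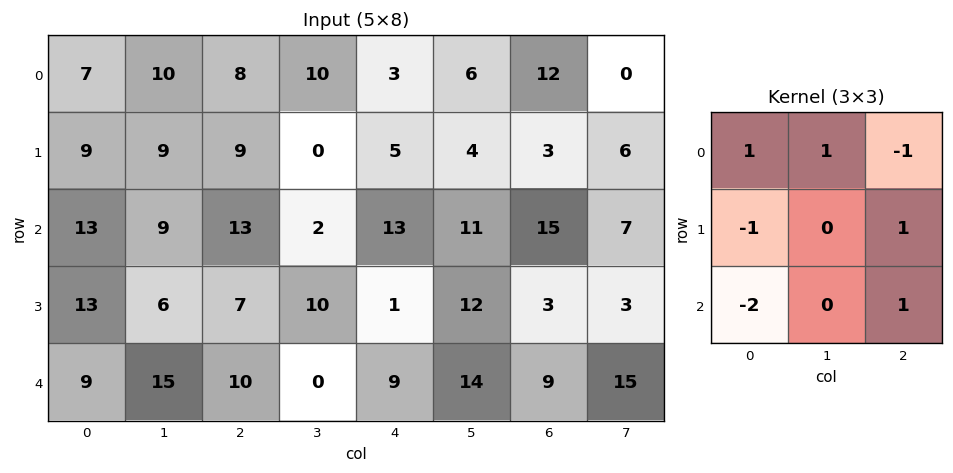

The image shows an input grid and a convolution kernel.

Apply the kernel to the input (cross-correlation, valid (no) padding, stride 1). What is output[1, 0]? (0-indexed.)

The receptive field on the input at this output position is [9 9 9 / 13 9 13 / 13 6 7]. Elementwise product with the kernel and sum: 9·1 + 9·1 + 9·-1 + 13·-1 + 13·1 + 13·-2 + 7·1.

-10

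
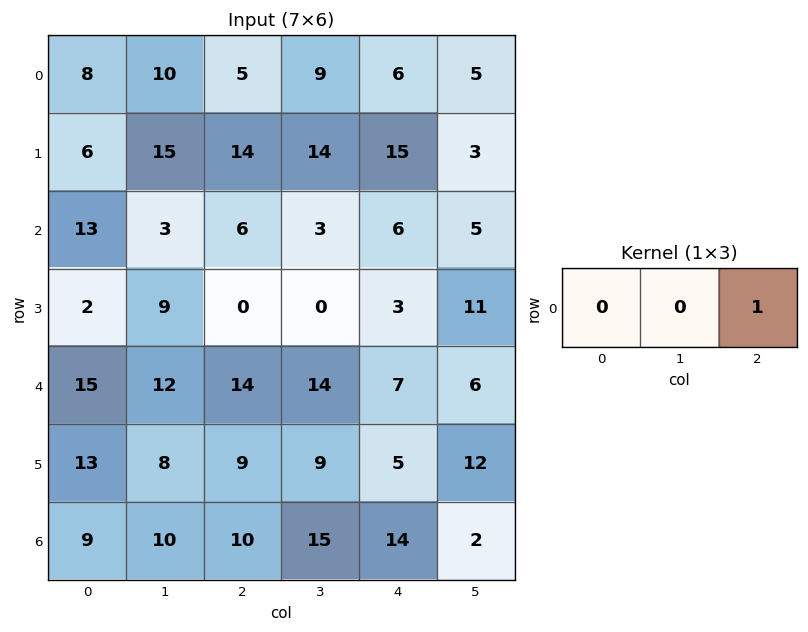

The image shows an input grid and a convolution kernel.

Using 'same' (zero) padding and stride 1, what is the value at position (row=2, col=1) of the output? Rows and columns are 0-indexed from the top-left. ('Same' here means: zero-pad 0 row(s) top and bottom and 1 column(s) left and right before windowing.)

The receptive field on the zero-padded input at this output position is [13 3 6]. Elementwise product with the kernel and sum: 6·1.

6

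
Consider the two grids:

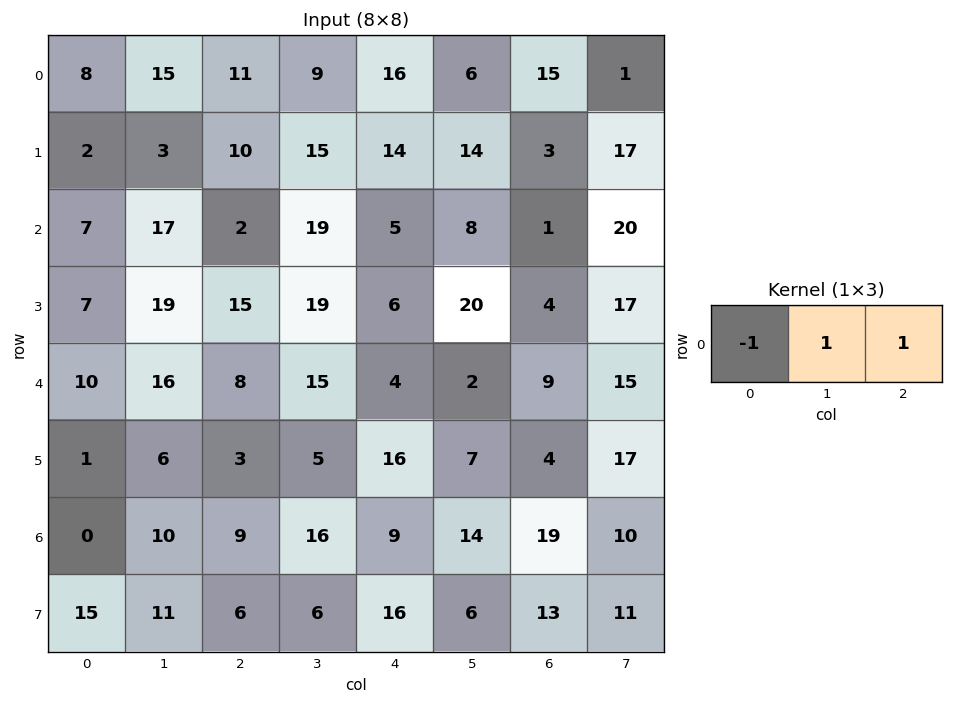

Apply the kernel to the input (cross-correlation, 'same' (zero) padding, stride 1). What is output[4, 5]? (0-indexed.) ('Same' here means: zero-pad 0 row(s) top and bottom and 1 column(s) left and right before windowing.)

7

The receptive field on the zero-padded input at this output position is [4 2 9]. Elementwise product with the kernel and sum: 4·-1 + 2·1 + 9·1.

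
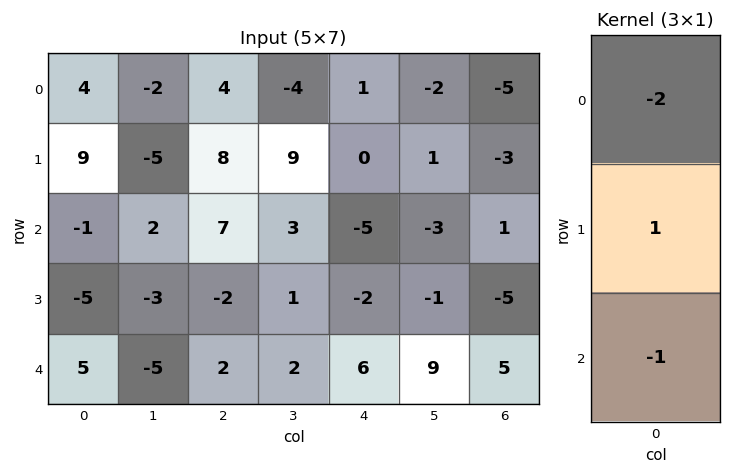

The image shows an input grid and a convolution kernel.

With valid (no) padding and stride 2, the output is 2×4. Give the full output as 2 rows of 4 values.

Output[0,0]: The receptive field on the input at this output position is [4 / 9 / -1]. Elementwise product with the kernel and sum: 4·-2 + 9·1 + -1·-1.
Output[0,1]: The receptive field on the input at this output position is [4 / 8 / 7]. Elementwise product with the kernel and sum: 4·-2 + 8·1 + 7·-1.

2 -7 3 6
-8 -18 2 -12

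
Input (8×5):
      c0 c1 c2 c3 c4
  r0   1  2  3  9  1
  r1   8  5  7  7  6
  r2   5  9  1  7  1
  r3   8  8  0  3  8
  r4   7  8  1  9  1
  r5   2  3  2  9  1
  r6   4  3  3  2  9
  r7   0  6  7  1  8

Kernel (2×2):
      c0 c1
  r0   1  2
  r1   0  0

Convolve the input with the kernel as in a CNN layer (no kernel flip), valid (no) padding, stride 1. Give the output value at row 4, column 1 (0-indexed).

The receptive field on the input at this output position is [8 1 / 3 2]. Elementwise product with the kernel and sum: 8·1 + 1·2.

10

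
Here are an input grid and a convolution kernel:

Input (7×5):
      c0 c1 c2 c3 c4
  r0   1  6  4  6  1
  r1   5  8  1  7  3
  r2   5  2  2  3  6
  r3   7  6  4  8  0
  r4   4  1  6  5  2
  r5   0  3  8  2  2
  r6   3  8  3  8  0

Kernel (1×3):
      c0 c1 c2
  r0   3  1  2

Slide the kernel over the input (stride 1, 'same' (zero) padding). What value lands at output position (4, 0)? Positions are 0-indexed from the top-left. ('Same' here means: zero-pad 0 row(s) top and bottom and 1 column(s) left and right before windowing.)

The receptive field on the zero-padded input at this output position is [0 4 1]. Elementwise product with the kernel and sum: 0·3 + 4·1 + 1·2.

6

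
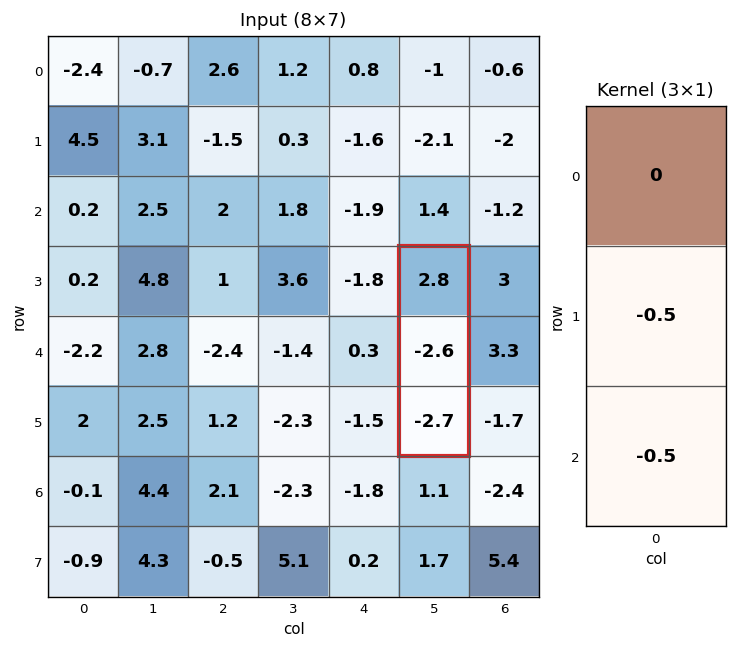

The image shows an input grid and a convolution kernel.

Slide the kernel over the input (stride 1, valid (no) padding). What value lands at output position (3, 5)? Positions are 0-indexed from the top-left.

The receptive field on the input at this output position is [2.8 / -2.6 / -2.7]. Elementwise product with the kernel and sum: -2.6·-0.5 + -2.7·-0.5.

2.65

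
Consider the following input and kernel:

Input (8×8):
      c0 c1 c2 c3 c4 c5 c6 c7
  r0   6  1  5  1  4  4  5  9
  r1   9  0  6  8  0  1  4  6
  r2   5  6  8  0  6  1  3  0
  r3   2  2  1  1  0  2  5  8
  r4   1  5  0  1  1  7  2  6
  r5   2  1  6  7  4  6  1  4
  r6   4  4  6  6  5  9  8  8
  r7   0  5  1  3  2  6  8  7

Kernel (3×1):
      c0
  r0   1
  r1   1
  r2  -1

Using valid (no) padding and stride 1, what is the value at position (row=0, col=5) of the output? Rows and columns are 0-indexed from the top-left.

4

The receptive field on the input at this output position is [4 / 1 / 1]. Elementwise product with the kernel and sum: 4·1 + 1·1 + 1·-1.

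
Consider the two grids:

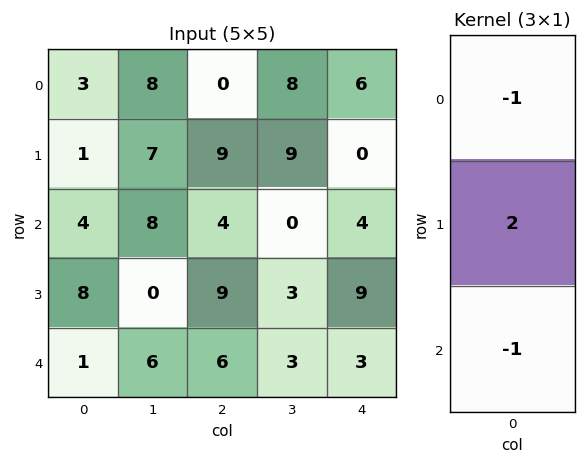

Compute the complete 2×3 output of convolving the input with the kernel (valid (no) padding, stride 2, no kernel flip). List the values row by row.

-5 14 -10
11 8 11

Output[0,0]: The receptive field on the input at this output position is [3 / 1 / 4]. Elementwise product with the kernel and sum: 3·-1 + 1·2 + 4·-1.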